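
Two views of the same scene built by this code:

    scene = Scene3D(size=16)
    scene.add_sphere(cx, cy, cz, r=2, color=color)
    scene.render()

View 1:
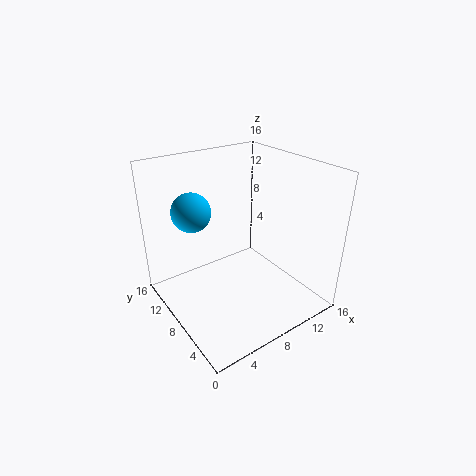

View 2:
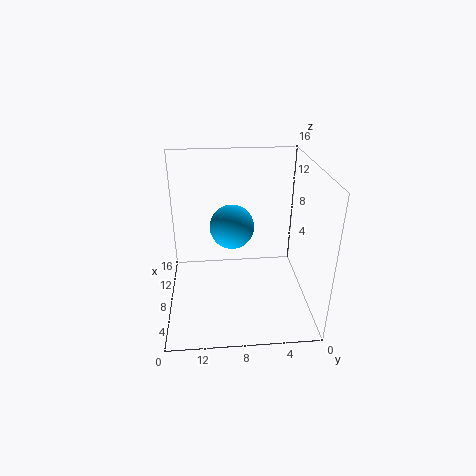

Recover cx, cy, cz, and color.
cx = 3; cy = 9; cz = 12; color = 'deepskyblue'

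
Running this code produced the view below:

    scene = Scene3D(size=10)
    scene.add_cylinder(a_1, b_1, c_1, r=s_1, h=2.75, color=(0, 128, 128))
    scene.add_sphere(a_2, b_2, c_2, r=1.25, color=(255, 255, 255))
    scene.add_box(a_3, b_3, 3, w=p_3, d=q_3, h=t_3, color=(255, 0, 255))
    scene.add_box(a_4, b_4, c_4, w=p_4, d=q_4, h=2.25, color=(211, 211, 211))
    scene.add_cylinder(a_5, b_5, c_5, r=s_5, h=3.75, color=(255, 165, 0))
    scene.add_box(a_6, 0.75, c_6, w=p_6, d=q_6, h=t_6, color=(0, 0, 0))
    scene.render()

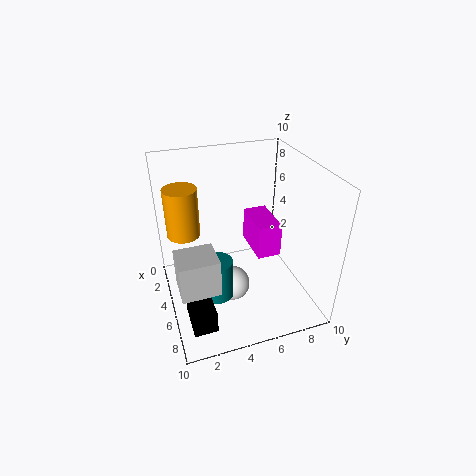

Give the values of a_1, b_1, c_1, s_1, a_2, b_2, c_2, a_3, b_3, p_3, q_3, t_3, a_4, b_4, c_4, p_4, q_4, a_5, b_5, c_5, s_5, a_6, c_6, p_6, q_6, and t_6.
a_1 = 6.75; b_1 = 3; c_1 = 2; s_1 = 1; a_2 = 5.25; b_2 = 4.5; c_2 = 1.25; a_3 = 2; b_3 = 6.5; p_3 = 3.25; q_3 = 1.75; t_3 = 2.5; a_4 = 7.5; b_4 = 0.25; c_4 = 4.5; p_4 = 2; q_4 = 2.25; a_5 = 1.75; b_5 = 1.75; c_5 = 4; s_5 = 1.25; a_6 = 6.75; c_6 = 1.25; p_6 = 2.5; q_6 = 1.5; t_6 = 1.5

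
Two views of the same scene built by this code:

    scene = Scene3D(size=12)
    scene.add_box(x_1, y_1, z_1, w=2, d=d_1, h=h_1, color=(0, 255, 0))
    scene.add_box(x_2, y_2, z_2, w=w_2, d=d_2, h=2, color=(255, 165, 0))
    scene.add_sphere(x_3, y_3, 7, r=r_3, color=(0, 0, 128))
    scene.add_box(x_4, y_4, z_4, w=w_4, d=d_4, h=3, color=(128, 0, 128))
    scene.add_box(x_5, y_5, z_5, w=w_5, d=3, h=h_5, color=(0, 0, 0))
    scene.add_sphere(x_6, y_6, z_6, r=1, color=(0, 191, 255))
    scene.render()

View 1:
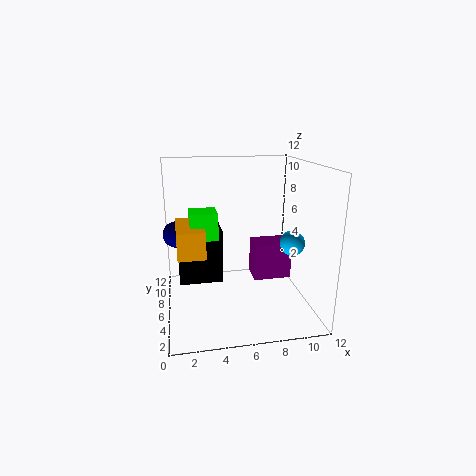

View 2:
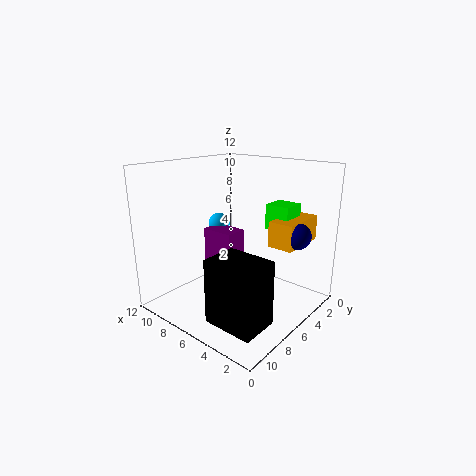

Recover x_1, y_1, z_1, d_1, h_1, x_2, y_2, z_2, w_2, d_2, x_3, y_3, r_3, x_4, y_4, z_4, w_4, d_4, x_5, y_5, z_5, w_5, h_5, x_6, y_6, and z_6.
x_1 = 2, y_1 = 3, z_1 = 7, d_1 = 2, h_1 = 2, x_2 = 1, y_2 = 2, z_2 = 6, w_2 = 2, d_2 = 4, x_3 = 1, y_3 = 5, r_3 = 1, x_4 = 7, y_4 = 4, z_4 = 3, w_4 = 3, d_4 = 2, x_5 = 1, y_5 = 8, z_5 = 1, w_5 = 4, h_5 = 5, x_6 = 10, y_6 = 4, z_6 = 6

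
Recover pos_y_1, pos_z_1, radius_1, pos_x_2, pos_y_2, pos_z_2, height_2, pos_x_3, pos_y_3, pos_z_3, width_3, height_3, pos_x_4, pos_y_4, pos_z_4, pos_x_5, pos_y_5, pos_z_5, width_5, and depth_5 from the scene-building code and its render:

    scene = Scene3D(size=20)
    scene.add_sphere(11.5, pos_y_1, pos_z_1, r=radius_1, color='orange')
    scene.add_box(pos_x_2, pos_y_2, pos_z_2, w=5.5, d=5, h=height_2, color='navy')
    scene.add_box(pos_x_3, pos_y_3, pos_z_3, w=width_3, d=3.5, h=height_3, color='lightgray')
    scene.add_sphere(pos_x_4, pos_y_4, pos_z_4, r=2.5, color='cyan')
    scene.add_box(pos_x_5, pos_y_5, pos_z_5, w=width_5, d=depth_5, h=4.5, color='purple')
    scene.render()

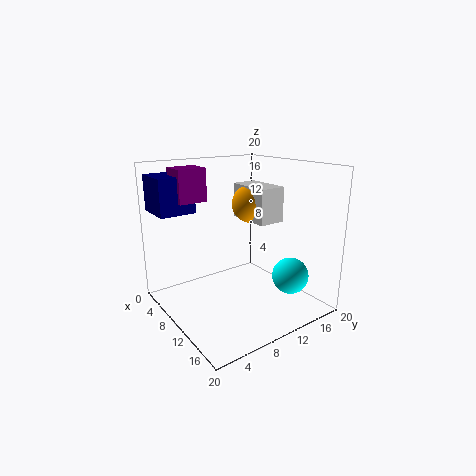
pos_y_1 = 11
pos_z_1 = 15
radius_1 = 2.5
pos_x_2 = 1
pos_y_2 = 0.5
pos_z_2 = 13.5
height_2 = 5
pos_x_3 = 9
pos_y_3 = 10
pos_z_3 = 13
width_3 = 6
height_3 = 4.5
pos_x_4 = 15.5
pos_y_4 = 15
pos_z_4 = 5
pos_x_5 = 3.5
pos_y_5 = 3
pos_z_5 = 15
width_5 = 3.5
depth_5 = 4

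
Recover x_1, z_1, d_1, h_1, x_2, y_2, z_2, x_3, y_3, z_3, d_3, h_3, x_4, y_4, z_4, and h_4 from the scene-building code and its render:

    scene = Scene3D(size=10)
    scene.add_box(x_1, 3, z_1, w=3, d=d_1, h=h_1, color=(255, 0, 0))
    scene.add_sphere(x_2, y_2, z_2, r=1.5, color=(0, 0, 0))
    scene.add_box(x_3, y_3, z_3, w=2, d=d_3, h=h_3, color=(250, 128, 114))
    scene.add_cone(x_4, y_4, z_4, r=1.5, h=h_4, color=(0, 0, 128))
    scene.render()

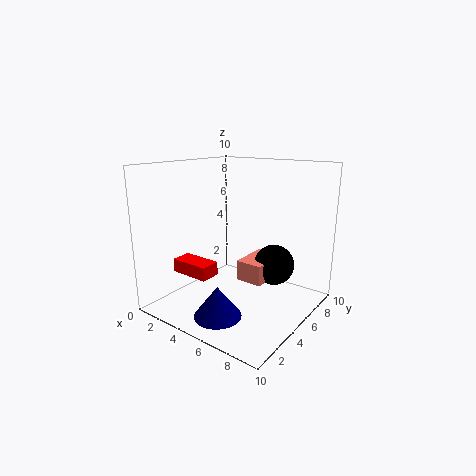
x_1 = 0.5, z_1 = 2, d_1 = 1.5, h_1 = 1, x_2 = 6.5, y_2 = 7.5, z_2 = 2.5, x_3 = 4.5, y_3 = 5.5, z_3 = 1.5, d_3 = 3, h_3 = 1.5, x_4 = 6, y_4 = 1.5, z_4 = 1, h_4 = 2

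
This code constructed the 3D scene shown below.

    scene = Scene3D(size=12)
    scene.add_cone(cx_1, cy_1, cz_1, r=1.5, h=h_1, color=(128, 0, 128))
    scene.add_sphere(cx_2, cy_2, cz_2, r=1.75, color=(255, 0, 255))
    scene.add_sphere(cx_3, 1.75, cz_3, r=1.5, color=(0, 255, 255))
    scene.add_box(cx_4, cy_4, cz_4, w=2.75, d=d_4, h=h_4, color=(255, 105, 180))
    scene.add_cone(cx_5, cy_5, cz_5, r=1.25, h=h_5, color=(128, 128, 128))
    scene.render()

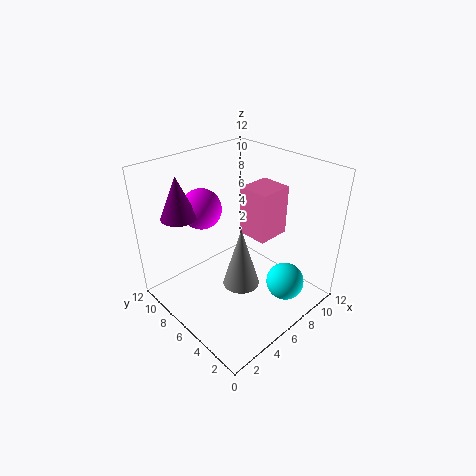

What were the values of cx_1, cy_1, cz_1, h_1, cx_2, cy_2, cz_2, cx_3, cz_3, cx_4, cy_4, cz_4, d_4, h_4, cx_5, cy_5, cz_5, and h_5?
cx_1 = 2.75
cy_1 = 9.5
cz_1 = 7.75
h_1 = 3.5
cx_2 = 5
cy_2 = 9.5
cz_2 = 7.75
cx_3 = 7.25
cz_3 = 3.25
cx_4 = 6.25
cy_4 = 3.5
cz_4 = 6.5
d_4 = 2.5
h_4 = 4
cx_5 = 2.75
cy_5 = 2.25
cz_5 = 5.5
h_5 = 4.25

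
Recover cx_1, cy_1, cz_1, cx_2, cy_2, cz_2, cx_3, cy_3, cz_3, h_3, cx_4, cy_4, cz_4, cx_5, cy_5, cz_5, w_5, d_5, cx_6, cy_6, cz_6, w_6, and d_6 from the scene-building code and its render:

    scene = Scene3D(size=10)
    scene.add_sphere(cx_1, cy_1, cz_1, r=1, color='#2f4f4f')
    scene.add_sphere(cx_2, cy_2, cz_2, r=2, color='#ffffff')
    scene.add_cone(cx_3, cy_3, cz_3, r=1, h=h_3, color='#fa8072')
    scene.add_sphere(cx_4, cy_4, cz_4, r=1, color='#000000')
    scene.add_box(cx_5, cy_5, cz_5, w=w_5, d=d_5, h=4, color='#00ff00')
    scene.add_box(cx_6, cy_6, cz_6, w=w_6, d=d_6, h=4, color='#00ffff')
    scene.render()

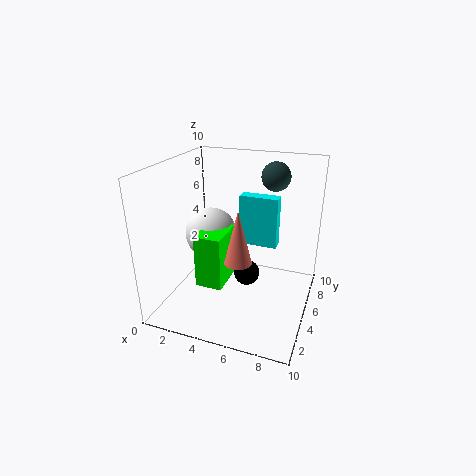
cx_1 = 7, cy_1 = 7, cz_1 = 9, cx_2 = 2, cy_2 = 7, cz_2 = 4, cx_3 = 5, cy_3 = 5, cz_3 = 3, h_3 = 4, cx_4 = 5, cy_4 = 7, cz_4 = 1, cx_5 = 2, cy_5 = 4, cz_5 = 1, w_5 = 2, d_5 = 3, cx_6 = 4, cy_6 = 8, cz_6 = 3, w_6 = 3, d_6 = 1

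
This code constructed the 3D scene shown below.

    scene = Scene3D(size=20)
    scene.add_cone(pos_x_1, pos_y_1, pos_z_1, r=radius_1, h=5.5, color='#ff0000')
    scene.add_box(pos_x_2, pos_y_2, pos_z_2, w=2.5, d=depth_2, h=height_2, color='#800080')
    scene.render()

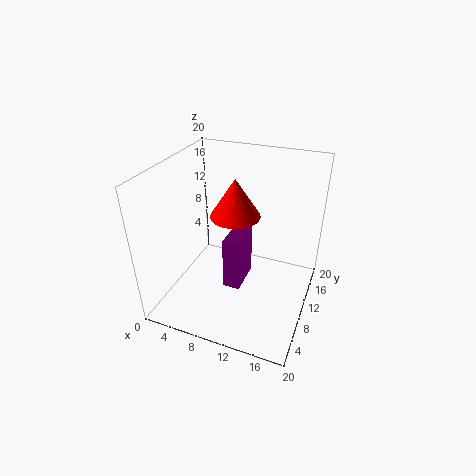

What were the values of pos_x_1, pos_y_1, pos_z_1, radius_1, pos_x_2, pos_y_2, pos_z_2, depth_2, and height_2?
pos_x_1 = 9; pos_y_1 = 11.5; pos_z_1 = 12.5; radius_1 = 3.5; pos_x_2 = 8; pos_y_2 = 9; pos_z_2 = 1.5; depth_2 = 5.5; height_2 = 8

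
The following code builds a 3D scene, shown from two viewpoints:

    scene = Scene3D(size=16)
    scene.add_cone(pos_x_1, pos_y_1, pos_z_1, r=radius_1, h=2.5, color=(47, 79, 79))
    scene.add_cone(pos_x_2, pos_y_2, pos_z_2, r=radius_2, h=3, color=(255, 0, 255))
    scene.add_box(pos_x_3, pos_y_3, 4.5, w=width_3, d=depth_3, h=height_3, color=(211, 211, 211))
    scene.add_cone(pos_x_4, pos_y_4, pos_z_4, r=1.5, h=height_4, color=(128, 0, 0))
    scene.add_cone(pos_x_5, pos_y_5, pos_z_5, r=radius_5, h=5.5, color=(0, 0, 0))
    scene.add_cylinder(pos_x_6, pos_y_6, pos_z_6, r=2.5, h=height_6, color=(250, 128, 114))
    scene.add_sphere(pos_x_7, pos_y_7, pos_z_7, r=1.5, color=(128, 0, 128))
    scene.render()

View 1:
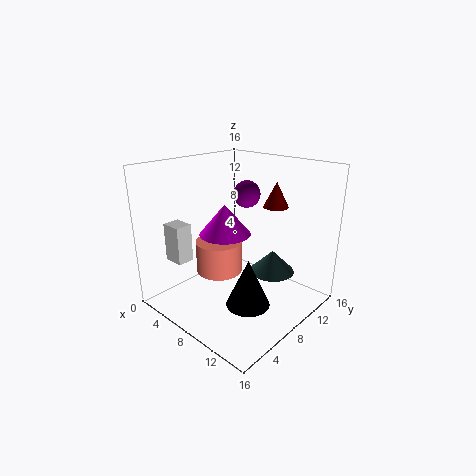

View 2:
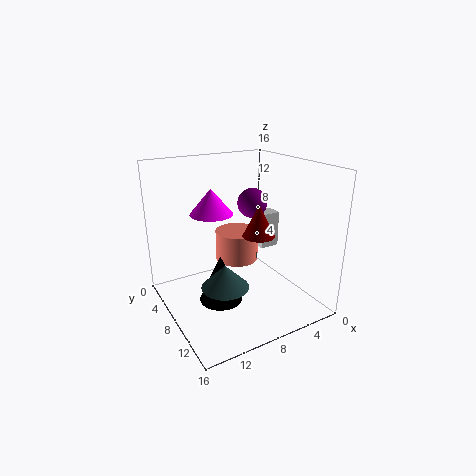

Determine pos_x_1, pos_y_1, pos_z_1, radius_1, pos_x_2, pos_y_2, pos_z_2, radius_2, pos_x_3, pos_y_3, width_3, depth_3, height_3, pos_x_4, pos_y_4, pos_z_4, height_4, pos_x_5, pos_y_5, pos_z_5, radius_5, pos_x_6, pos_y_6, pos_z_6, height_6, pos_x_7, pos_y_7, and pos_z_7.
pos_x_1 = 11
pos_y_1 = 10.5
pos_z_1 = 4
radius_1 = 2.5
pos_x_2 = 9.5
pos_y_2 = 4.5
pos_z_2 = 10
radius_2 = 2.5
pos_x_3 = 0.5
pos_y_3 = 3.5
width_3 = 2.5
depth_3 = 2
height_3 = 4.5
pos_x_4 = 9
pos_y_4 = 13.5
pos_z_4 = 10.5
height_4 = 3
pos_x_5 = 10
pos_y_5 = 7.5
pos_z_5 = 0.5
radius_5 = 2.5
pos_x_6 = 7
pos_y_6 = 6
pos_z_6 = 4.5
height_6 = 3.5
pos_x_7 = 7.5
pos_y_7 = 10
pos_z_7 = 12.5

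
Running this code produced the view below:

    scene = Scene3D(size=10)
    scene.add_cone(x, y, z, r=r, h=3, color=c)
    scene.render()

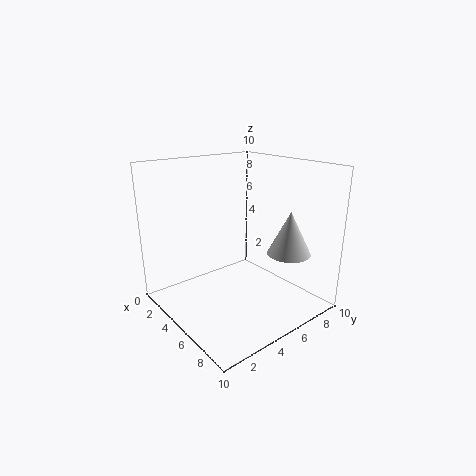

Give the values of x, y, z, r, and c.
x = 7.5, y = 7.5, z = 4, r = 1.5, c = 'lightgray'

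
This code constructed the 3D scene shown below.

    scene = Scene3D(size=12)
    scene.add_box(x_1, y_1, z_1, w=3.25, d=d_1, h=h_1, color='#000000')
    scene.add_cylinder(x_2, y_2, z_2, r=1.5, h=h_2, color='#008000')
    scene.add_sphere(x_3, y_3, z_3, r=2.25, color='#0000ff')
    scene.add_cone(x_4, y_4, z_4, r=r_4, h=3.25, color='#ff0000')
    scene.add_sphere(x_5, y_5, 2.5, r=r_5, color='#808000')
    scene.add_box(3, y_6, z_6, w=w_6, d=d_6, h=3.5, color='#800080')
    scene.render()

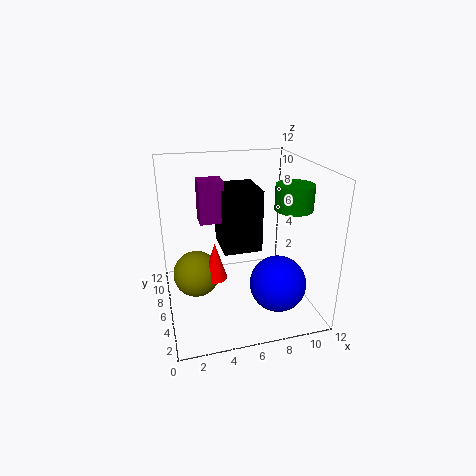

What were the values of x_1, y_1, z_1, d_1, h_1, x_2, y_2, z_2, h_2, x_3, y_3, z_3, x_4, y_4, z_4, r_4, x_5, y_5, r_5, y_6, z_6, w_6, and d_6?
x_1 = 4.75
y_1 = 5.5
z_1 = 4.75
d_1 = 3.75
h_1 = 5.25
x_2 = 10
y_2 = 4.25
z_2 = 8.75
h_2 = 2
x_3 = 8.5
y_3 = 3
z_3 = 3
x_4 = 4
y_4 = 6
z_4 = 2.5
r_4 = 1
x_5 = 2.5
y_5 = 7
r_5 = 2
y_6 = 6.5
z_6 = 7.25
w_6 = 2
d_6 = 1.75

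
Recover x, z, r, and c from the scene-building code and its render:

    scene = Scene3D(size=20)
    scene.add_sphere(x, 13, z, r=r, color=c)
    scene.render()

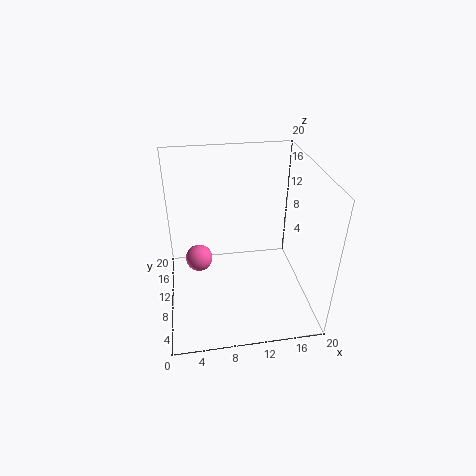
x = 4.5, z = 5, r = 2, c = 'hotpink'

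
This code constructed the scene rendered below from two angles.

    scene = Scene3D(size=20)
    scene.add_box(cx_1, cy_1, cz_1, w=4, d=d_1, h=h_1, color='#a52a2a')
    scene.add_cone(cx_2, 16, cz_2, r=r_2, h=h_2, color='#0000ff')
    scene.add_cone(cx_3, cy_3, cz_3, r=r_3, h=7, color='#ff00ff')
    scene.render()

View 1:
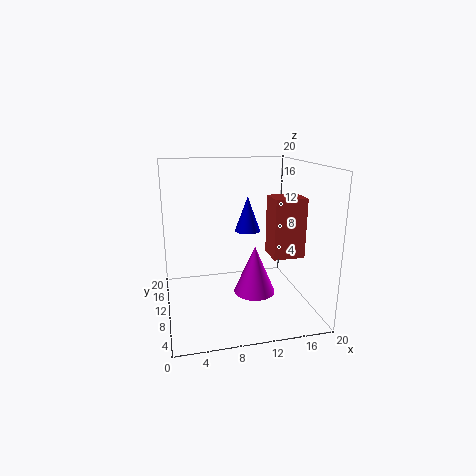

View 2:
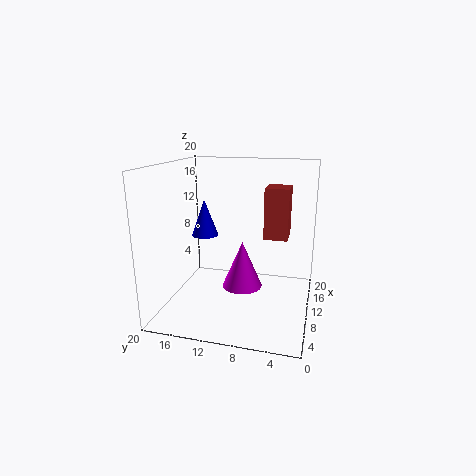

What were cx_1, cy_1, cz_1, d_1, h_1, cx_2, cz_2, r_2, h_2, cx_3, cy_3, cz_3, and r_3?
cx_1 = 13
cy_1 = 3.5
cz_1 = 9
d_1 = 3.5
h_1 = 7.5
cx_2 = 13
cz_2 = 9
r_2 = 2
h_2 = 5.5
cx_3 = 12.5
cy_3 = 10
cz_3 = 1.5
r_3 = 3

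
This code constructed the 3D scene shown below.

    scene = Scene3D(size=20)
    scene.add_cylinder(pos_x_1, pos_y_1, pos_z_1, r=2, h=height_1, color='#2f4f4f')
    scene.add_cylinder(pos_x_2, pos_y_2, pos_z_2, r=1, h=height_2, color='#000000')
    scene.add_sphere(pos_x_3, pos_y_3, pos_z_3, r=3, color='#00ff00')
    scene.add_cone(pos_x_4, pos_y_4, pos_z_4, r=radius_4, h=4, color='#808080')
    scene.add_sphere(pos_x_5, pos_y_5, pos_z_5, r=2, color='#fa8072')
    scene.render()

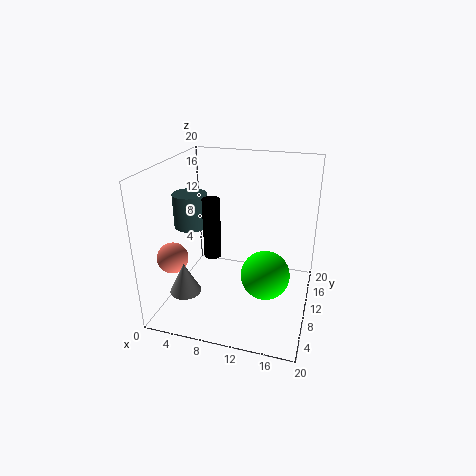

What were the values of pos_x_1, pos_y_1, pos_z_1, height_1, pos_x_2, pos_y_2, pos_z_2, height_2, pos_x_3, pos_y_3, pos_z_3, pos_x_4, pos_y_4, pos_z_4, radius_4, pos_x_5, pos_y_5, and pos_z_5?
pos_x_1 = 6
pos_y_1 = 4
pos_z_1 = 14
height_1 = 4
pos_x_2 = 9
pos_y_2 = 3
pos_z_2 = 11
height_2 = 7
pos_x_3 = 15
pos_y_3 = 5
pos_z_3 = 8
pos_x_4 = 5
pos_y_4 = 3
pos_z_4 = 5
radius_4 = 2
pos_x_5 = 3
pos_y_5 = 4
pos_z_5 = 9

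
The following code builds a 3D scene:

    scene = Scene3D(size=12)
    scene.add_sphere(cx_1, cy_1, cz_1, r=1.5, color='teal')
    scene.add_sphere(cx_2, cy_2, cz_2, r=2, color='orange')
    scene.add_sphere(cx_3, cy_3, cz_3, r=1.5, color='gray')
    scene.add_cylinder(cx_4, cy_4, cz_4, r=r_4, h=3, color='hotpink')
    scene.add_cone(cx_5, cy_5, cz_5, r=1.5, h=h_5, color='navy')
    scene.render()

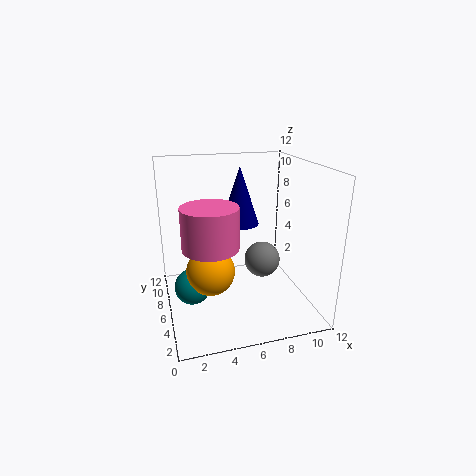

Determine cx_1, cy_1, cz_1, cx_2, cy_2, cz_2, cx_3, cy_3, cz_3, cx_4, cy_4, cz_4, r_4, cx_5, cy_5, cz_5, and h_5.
cx_1 = 2; cy_1 = 6; cz_1 = 2; cx_2 = 3.5; cy_2 = 5.5; cz_2 = 3.5; cx_3 = 8; cy_3 = 5.5; cz_3 = 4; cx_4 = 3; cy_4 = 2.5; cz_4 = 7; r_4 = 2; cx_5 = 6; cy_5 = 5.5; cz_5 = 7.5; h_5 = 4.5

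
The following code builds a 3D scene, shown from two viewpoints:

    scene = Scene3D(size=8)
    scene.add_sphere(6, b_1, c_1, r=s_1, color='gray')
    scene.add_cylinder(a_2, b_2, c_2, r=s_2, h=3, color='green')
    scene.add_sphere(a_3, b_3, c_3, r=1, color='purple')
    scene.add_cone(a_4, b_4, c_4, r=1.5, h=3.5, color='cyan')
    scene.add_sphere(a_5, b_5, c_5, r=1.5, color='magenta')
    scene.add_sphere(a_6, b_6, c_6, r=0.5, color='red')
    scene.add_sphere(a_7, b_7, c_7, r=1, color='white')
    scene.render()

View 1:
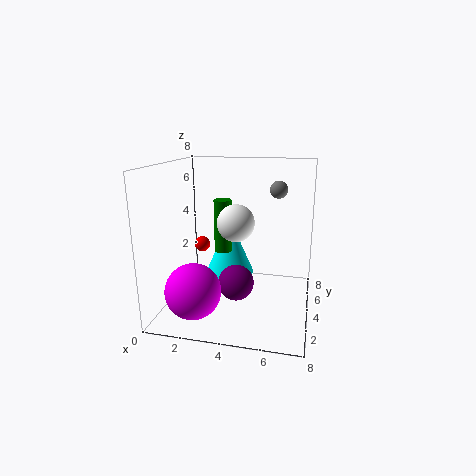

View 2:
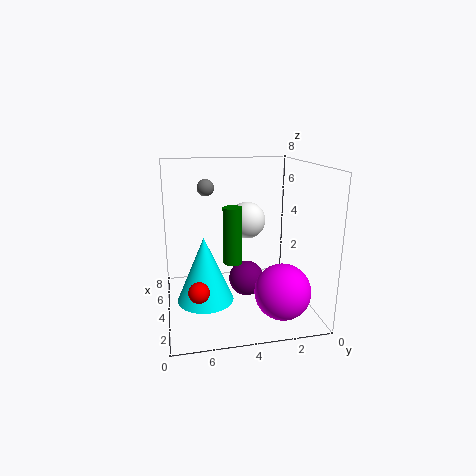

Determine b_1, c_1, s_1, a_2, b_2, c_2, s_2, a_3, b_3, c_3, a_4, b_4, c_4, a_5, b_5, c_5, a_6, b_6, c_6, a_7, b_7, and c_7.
b_1 = 5.5
c_1 = 6.5
s_1 = 0.5
a_2 = 3
b_2 = 4.5
c_2 = 3
s_2 = 0.5
a_3 = 4
b_3 = 3.5
c_3 = 1.5
a_4 = 3
b_4 = 6
c_4 = 1
a_5 = 2
b_5 = 2
c_5 = 1.5
a_6 = 1
b_6 = 6.5
c_6 = 2.5
a_7 = 4
b_7 = 3.5
c_7 = 5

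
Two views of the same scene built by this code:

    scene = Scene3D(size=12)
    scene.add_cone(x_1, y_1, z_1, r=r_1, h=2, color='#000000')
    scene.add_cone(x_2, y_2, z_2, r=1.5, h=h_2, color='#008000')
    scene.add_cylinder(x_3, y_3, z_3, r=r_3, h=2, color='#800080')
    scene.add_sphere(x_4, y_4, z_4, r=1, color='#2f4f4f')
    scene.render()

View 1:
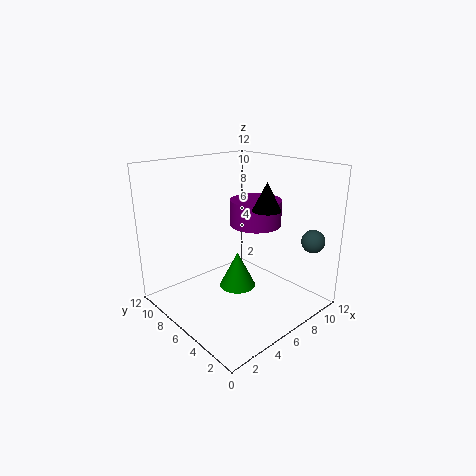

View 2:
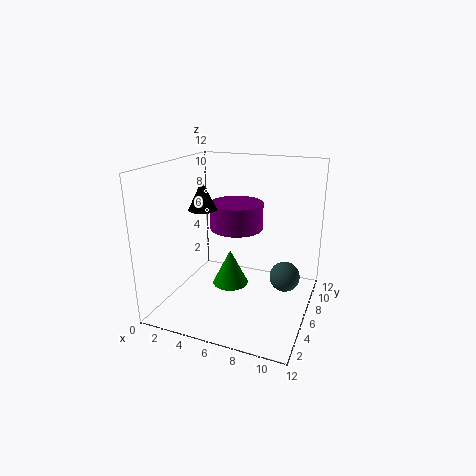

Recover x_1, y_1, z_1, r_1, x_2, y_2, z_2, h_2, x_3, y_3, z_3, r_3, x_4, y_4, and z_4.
x_1 = 5
y_1 = 2
z_1 = 9.5
r_1 = 1
x_2 = 5.5
y_2 = 5.5
z_2 = 2
h_2 = 3
x_3 = 6.5
y_3 = 4.5
z_3 = 7.5
r_3 = 2
x_4 = 11
y_4 = 2
z_4 = 5.5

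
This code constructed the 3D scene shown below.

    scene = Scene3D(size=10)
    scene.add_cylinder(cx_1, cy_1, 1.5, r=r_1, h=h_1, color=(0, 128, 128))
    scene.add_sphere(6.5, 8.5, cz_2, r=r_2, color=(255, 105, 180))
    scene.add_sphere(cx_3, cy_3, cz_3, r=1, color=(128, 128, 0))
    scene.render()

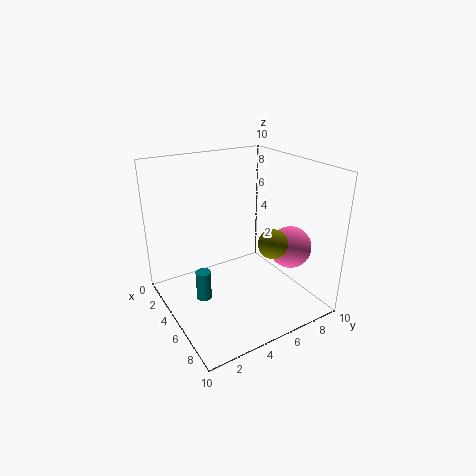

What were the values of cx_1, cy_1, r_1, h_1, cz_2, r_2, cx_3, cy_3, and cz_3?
cx_1 = 5.5
cy_1 = 2
r_1 = 0.5
h_1 = 2
cz_2 = 4
r_2 = 1.5
cx_3 = 7
cy_3 = 6.5
cz_3 = 5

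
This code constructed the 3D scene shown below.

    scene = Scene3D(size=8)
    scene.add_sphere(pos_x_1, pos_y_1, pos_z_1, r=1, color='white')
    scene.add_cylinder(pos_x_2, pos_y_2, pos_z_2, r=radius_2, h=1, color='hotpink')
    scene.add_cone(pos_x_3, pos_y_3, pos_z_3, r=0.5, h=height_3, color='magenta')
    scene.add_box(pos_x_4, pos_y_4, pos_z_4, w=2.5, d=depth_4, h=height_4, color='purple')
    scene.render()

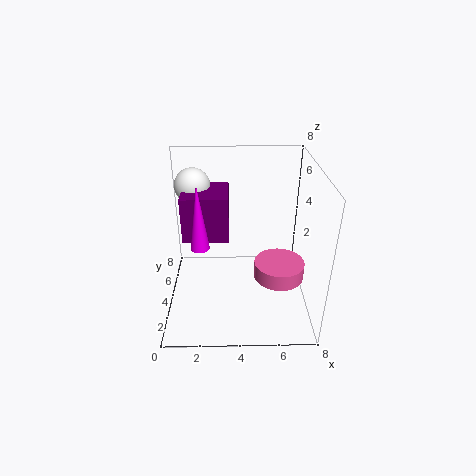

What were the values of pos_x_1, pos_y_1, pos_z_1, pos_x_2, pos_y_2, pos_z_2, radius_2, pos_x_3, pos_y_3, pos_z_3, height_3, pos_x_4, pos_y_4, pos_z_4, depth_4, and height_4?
pos_x_1 = 1.5; pos_y_1 = 5.5; pos_z_1 = 6.5; pos_x_2 = 6.5; pos_y_2 = 4.5; pos_z_2 = 1; radius_2 = 1.5; pos_x_3 = 2; pos_y_3 = 3; pos_z_3 = 4; height_3 = 3.5; pos_x_4 = 1; pos_y_4 = 3.5; pos_z_4 = 4; depth_4 = 2.5; height_4 = 2.5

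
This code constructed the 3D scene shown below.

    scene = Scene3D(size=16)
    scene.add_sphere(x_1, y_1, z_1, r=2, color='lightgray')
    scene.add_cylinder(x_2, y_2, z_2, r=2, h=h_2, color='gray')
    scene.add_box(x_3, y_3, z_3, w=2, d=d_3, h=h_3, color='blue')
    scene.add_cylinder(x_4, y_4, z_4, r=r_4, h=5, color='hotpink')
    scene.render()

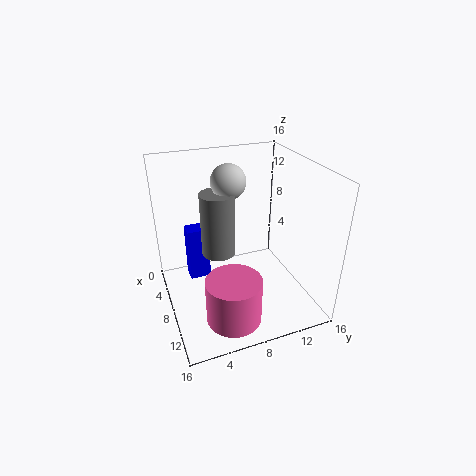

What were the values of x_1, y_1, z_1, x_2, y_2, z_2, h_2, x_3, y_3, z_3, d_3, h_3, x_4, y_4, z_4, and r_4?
x_1 = 5
y_1 = 8
z_1 = 13.5
x_2 = 5.5
y_2 = 6.5
z_2 = 5
h_2 = 7.5
x_3 = 3
y_3 = 3
z_3 = 1.5
d_3 = 2.5
h_3 = 6.5
x_4 = 12
y_4 = 6
z_4 = 0.5
r_4 = 3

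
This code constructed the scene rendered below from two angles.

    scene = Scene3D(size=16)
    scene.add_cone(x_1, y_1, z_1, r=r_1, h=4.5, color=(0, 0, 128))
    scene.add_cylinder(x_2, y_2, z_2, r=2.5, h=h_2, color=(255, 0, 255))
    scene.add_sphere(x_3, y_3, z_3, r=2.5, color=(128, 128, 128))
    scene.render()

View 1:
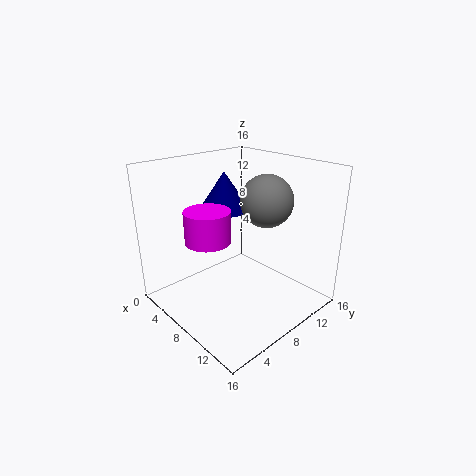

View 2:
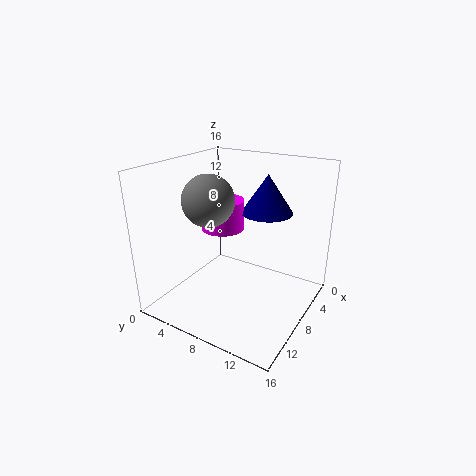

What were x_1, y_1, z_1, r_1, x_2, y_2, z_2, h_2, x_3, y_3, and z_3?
x_1 = 4
y_1 = 9.5
z_1 = 10
r_1 = 3
x_2 = 6.5
y_2 = 5
z_2 = 8
h_2 = 3.5
x_3 = 12.5
y_3 = 7.5
z_3 = 13.5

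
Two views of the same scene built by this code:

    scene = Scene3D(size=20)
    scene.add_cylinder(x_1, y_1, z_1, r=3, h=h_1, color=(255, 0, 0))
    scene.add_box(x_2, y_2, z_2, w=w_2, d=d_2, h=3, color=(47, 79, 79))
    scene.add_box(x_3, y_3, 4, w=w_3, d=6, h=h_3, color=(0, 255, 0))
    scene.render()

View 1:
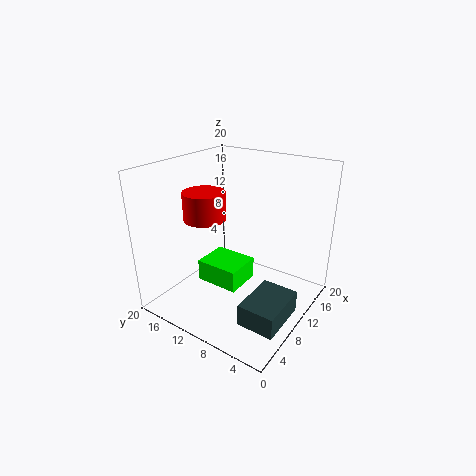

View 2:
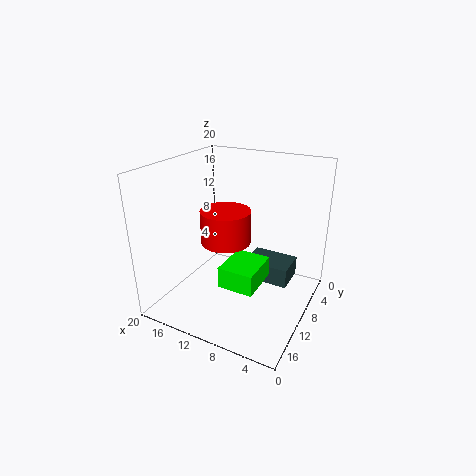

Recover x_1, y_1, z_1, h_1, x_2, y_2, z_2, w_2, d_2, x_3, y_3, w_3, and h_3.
x_1 = 9
y_1 = 15
z_1 = 12
h_1 = 4
x_2 = 4
y_2 = 1
z_2 = 1
w_2 = 7
d_2 = 5
x_3 = 6
y_3 = 8
w_3 = 5
h_3 = 3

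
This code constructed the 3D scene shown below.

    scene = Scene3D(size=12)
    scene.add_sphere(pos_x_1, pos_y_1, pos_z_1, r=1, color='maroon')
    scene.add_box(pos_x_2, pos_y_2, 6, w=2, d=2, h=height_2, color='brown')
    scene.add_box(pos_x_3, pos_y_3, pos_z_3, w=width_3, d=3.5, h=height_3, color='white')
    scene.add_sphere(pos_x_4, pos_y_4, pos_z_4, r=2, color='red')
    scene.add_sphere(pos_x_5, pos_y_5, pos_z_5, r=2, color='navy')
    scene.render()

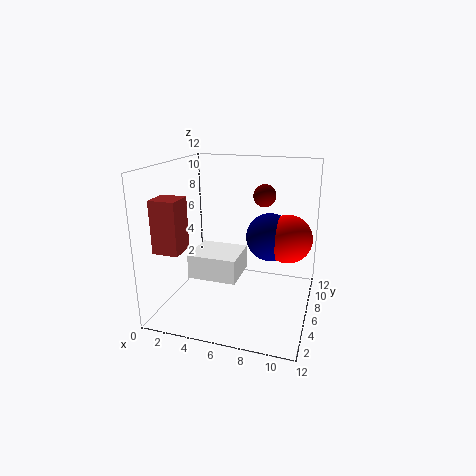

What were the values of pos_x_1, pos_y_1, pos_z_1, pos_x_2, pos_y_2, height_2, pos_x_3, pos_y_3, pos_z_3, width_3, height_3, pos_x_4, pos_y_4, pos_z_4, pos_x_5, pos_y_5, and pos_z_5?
pos_x_1 = 7.5
pos_y_1 = 9
pos_z_1 = 9
pos_x_2 = 1
pos_y_2 = 1
height_2 = 4
pos_x_3 = 2.5
pos_y_3 = 3.5
pos_z_3 = 3
width_3 = 4
height_3 = 2
pos_x_4 = 10
pos_y_4 = 7
pos_z_4 = 6
pos_x_5 = 8.5
pos_y_5 = 7
pos_z_5 = 6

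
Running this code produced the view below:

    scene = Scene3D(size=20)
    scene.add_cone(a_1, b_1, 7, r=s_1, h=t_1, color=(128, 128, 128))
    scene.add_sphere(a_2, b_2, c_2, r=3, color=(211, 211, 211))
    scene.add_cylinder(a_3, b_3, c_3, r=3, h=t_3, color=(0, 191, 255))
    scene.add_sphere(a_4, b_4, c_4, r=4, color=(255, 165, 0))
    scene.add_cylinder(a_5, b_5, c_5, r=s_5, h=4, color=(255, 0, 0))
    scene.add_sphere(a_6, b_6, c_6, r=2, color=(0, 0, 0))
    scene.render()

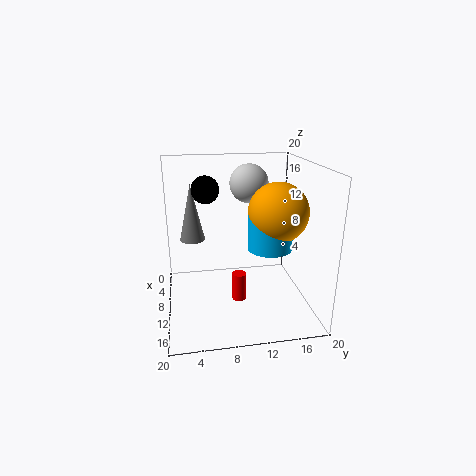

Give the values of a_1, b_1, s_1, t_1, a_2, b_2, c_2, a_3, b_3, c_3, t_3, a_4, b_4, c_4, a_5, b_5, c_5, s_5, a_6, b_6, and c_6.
a_1 = 2
b_1 = 4
s_1 = 2
t_1 = 9
a_2 = 3
b_2 = 13
c_2 = 16
a_3 = 12
b_3 = 14
c_3 = 9
t_3 = 5
a_4 = 12
b_4 = 15
c_4 = 14
a_5 = 11
b_5 = 10
c_5 = 1
s_5 = 1
a_6 = 6
b_6 = 6
c_6 = 16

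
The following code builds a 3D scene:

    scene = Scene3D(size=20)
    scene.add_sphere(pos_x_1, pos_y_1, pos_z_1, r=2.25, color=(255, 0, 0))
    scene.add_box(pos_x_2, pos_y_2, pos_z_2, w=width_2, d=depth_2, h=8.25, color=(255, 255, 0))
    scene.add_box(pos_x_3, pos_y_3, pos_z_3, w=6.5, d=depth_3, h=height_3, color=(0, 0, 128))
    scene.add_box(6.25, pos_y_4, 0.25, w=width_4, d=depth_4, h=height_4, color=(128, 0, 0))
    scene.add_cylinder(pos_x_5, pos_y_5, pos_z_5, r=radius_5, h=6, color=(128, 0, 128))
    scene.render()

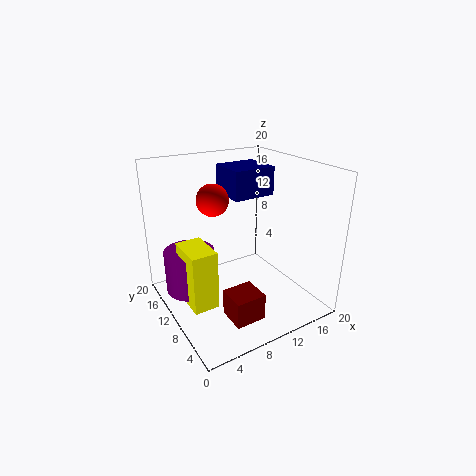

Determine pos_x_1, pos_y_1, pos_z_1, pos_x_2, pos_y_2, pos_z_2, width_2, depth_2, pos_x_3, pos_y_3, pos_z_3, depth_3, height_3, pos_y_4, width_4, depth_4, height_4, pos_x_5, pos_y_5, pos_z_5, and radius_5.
pos_x_1 = 7.75, pos_y_1 = 13, pos_z_1 = 15, pos_x_2 = 2, pos_y_2 = 7.5, pos_z_2 = 1.75, width_2 = 3.5, depth_2 = 5.5, pos_x_3 = 11.25, pos_y_3 = 12.5, pos_z_3 = 14.25, depth_3 = 6, height_3 = 4.25, pos_y_4 = 3.75, width_4 = 4.25, depth_4 = 4, height_4 = 3.75, pos_x_5 = 3.75, pos_y_5 = 12.75, pos_z_5 = 2.5, radius_5 = 3.5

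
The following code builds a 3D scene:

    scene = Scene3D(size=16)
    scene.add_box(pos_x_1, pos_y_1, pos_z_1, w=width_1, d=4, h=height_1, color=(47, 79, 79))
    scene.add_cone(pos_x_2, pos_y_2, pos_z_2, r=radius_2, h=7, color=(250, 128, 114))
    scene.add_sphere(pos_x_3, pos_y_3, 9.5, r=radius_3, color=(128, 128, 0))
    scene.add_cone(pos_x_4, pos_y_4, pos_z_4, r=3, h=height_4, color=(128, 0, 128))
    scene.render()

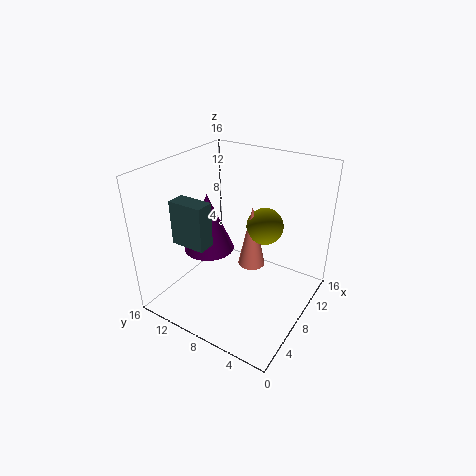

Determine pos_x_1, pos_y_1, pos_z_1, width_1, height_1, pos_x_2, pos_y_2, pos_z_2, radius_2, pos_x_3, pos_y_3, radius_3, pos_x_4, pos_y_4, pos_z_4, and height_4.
pos_x_1 = 4, pos_y_1 = 10, pos_z_1 = 7.5, width_1 = 2, height_1 = 5, pos_x_2 = 8.5, pos_y_2 = 6.5, pos_z_2 = 5, radius_2 = 1.5, pos_x_3 = 9.5, pos_y_3 = 5.5, radius_3 = 2, pos_x_4 = 8.5, pos_y_4 = 12.5, pos_z_4 = 5, height_4 = 7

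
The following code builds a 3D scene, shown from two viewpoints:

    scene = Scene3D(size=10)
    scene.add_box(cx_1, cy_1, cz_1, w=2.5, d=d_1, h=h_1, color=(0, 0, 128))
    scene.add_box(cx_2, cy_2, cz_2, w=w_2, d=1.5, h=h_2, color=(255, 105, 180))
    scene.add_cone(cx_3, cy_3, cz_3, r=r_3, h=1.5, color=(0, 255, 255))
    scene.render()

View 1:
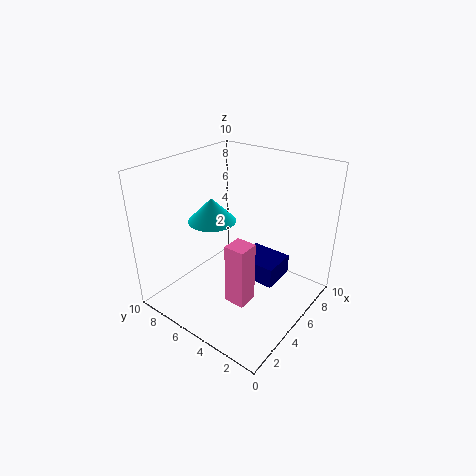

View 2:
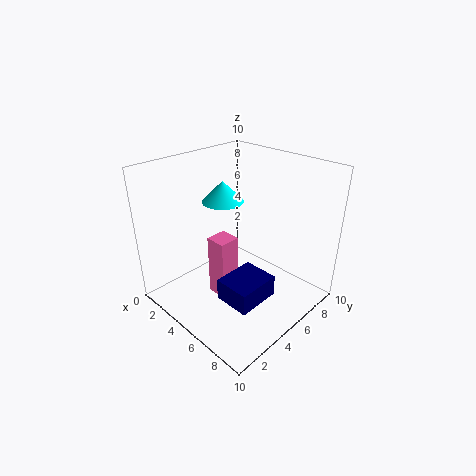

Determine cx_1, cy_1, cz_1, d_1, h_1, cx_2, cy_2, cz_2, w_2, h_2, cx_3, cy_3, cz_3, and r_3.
cx_1 = 5.5; cy_1 = 2.5; cz_1 = 1.5; d_1 = 3; h_1 = 1.5; cx_2 = 3.5; cy_2 = 3.5; cz_2 = 0.5; w_2 = 1.5; h_2 = 4.5; cx_3 = 3; cy_3 = 5.5; cz_3 = 7; r_3 = 1.5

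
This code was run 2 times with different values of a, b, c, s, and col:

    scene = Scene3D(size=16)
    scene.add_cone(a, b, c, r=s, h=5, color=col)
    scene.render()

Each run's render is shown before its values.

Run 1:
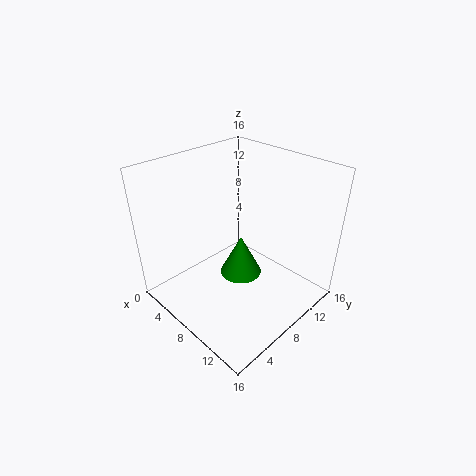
a = 7, b = 9.5, c = 2, s = 2.5, col = 'green'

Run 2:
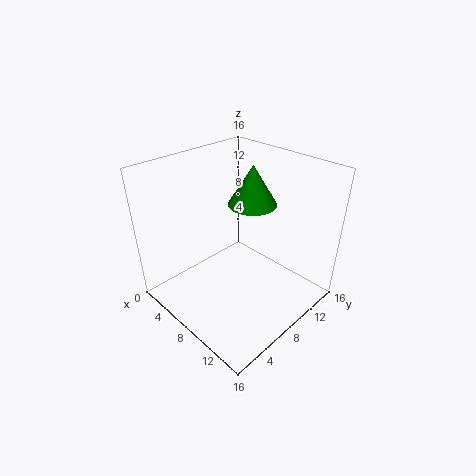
a = 5.5, b = 13, c = 9.5, s = 3, col = 'green'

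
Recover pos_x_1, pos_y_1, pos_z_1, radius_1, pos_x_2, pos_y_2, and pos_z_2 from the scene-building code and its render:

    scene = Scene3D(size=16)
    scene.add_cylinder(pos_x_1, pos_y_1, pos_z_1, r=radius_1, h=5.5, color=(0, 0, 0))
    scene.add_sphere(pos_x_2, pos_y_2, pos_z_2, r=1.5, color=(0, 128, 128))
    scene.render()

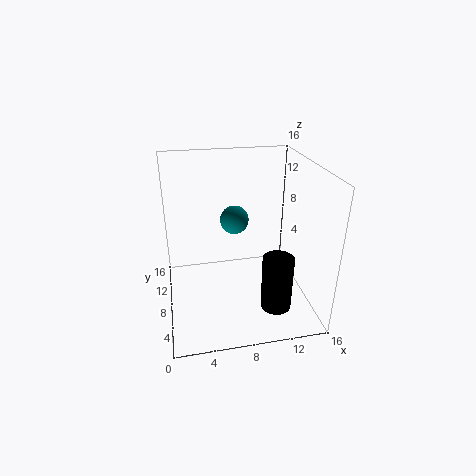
pos_x_1 = 10.5, pos_y_1 = 1.5, pos_z_1 = 3.5, radius_1 = 1.5, pos_x_2 = 7.5, pos_y_2 = 7.5, pos_z_2 = 10.5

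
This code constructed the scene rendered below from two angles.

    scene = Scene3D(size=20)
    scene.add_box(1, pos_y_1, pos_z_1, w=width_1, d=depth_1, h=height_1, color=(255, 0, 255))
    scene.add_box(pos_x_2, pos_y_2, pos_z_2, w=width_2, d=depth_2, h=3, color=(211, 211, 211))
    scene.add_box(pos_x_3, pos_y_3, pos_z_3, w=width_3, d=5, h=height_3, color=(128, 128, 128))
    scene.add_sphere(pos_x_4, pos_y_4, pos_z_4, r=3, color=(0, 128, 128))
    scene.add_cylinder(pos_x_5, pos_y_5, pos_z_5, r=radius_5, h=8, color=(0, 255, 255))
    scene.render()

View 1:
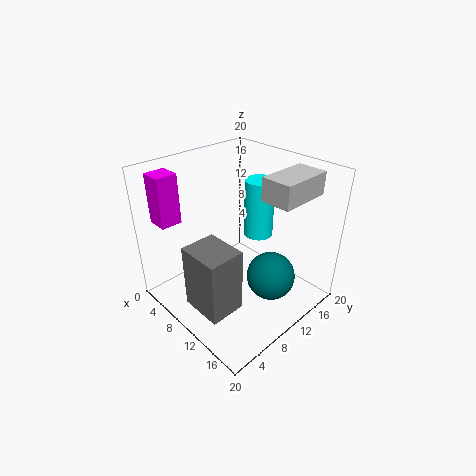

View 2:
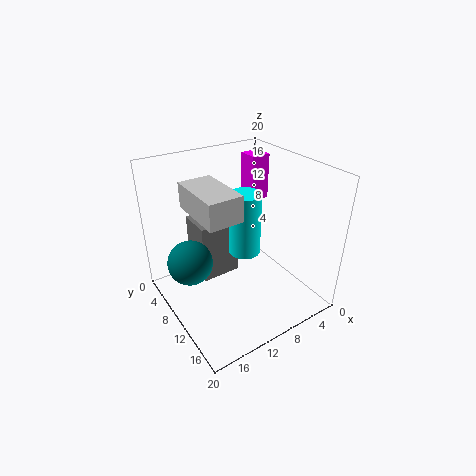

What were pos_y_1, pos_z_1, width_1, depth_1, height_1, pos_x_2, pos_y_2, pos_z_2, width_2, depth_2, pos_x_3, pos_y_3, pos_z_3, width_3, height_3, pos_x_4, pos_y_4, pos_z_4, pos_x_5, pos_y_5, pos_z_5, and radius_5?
pos_y_1 = 2
pos_z_1 = 12
width_1 = 3
depth_1 = 3
height_1 = 7
pos_x_2 = 14
pos_y_2 = 10
pos_z_2 = 17
width_2 = 4
depth_2 = 7
pos_x_3 = 8
pos_y_3 = 2
pos_z_3 = 2
width_3 = 6
height_3 = 9
pos_x_4 = 17
pos_y_4 = 9
pos_z_4 = 8
pos_x_5 = 11
pos_y_5 = 13
pos_z_5 = 10
radius_5 = 2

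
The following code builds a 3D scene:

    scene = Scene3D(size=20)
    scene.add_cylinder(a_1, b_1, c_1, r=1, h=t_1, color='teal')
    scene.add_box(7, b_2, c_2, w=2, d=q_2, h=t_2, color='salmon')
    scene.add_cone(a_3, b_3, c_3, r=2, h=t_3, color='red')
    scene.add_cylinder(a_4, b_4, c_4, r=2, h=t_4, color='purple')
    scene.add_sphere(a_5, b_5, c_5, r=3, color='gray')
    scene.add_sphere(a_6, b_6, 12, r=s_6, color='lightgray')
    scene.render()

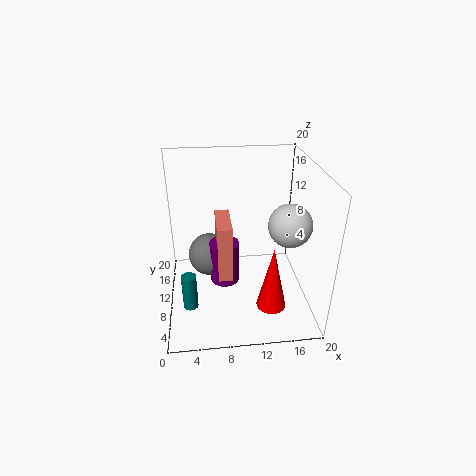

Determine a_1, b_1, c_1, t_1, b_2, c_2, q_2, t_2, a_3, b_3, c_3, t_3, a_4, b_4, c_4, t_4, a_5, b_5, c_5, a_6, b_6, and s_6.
a_1 = 3; b_1 = 6; c_1 = 2; t_1 = 5; b_2 = 7; c_2 = 5; q_2 = 6; t_2 = 8; a_3 = 14; b_3 = 5; c_3 = 2; t_3 = 9; a_4 = 8; b_4 = 9; c_4 = 4; t_4 = 6; a_5 = 6; b_5 = 11; c_5 = 7; a_6 = 17; b_6 = 9; s_6 = 3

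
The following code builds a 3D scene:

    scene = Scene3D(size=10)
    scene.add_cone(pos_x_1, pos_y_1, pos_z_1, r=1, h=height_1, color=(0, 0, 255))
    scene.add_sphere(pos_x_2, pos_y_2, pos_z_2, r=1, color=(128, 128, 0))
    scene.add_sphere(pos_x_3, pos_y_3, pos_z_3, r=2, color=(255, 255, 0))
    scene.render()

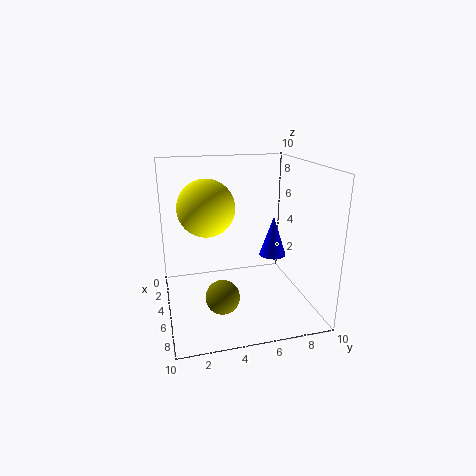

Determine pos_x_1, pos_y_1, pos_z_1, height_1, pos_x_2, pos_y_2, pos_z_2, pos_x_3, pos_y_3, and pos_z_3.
pos_x_1 = 4, pos_y_1 = 8, pos_z_1 = 3, height_1 = 3, pos_x_2 = 9, pos_y_2 = 3, pos_z_2 = 3, pos_x_3 = 4, pos_y_3 = 3, pos_z_3 = 7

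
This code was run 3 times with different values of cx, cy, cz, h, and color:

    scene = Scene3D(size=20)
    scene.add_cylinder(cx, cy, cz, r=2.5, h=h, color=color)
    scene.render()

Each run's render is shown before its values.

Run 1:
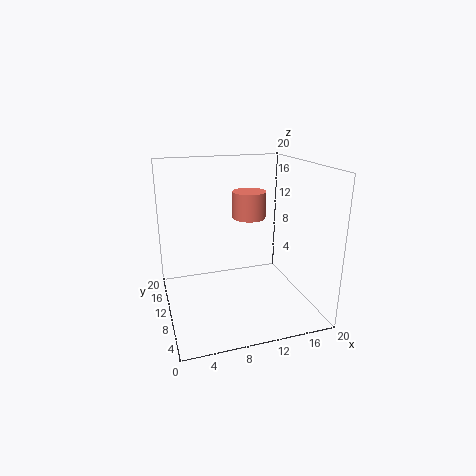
cx = 13; cy = 14; cz = 11.5; h = 4; color = 'salmon'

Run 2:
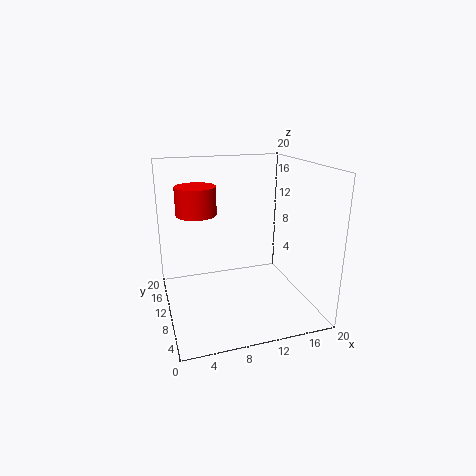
cx = 4; cy = 8; cz = 14.5; h = 3.5; color = 'red'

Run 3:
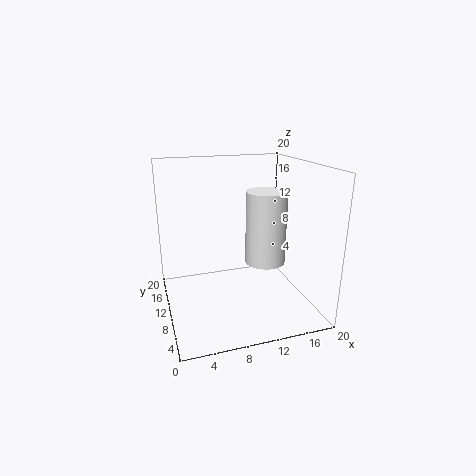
cx = 12; cy = 5; cz = 8.5; h = 9; color = 'white'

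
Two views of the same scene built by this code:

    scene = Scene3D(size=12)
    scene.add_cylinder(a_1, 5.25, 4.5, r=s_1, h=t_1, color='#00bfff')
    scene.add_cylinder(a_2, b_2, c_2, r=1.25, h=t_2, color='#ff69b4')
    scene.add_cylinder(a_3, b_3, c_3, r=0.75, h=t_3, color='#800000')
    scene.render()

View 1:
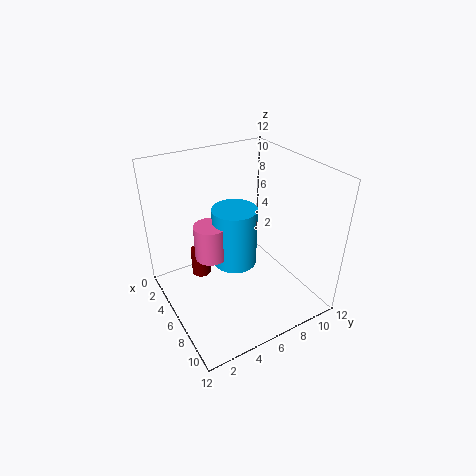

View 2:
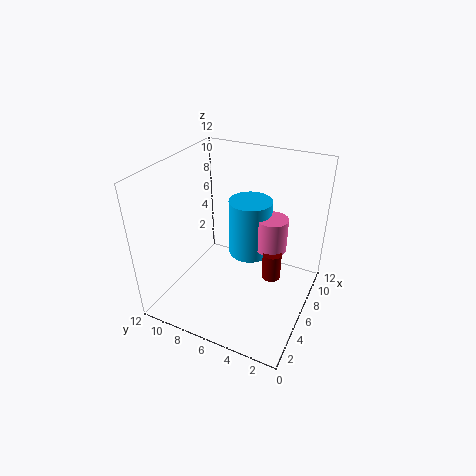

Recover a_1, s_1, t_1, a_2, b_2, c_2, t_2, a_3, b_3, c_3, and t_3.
a_1 = 6.75
s_1 = 1.75
t_1 = 4.75
a_2 = 6.5
b_2 = 3.25
c_2 = 5.5
t_2 = 2.75
a_3 = 5.5
b_3 = 2.75
c_3 = 3.5
t_3 = 2.25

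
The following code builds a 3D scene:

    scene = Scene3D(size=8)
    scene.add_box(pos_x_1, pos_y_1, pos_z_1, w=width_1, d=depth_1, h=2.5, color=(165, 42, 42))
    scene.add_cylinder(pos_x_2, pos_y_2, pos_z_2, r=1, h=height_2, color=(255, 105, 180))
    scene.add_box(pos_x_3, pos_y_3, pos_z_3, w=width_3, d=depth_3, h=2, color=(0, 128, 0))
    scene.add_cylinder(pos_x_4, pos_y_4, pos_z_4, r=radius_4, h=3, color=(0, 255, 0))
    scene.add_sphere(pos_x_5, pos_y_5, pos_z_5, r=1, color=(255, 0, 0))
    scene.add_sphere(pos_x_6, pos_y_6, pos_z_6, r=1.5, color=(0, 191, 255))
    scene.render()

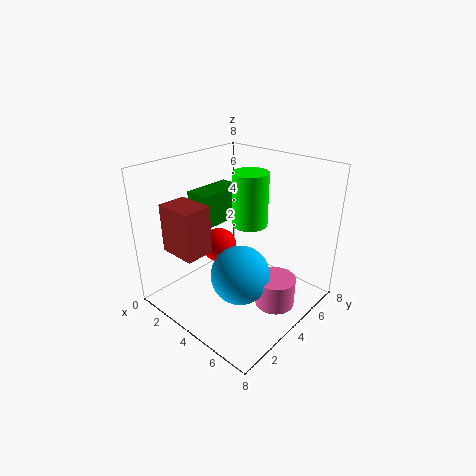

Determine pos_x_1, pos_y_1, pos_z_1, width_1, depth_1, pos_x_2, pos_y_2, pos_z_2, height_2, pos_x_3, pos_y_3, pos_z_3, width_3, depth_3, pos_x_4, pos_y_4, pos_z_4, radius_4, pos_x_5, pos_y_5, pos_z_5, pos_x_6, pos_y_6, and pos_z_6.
pos_x_1 = 2
pos_y_1 = 0.5
pos_z_1 = 4
width_1 = 2
depth_1 = 1.5
pos_x_2 = 7
pos_y_2 = 3.5
pos_z_2 = 1.5
height_2 = 1.5
pos_x_3 = 0.5
pos_y_3 = 3.5
pos_z_3 = 4
width_3 = 1.5
depth_3 = 3
pos_x_4 = 4
pos_y_4 = 5
pos_z_4 = 4.5
radius_4 = 1
pos_x_5 = 2.5
pos_y_5 = 4
pos_z_5 = 3
pos_x_6 = 5.5
pos_y_6 = 2.5
pos_z_6 = 3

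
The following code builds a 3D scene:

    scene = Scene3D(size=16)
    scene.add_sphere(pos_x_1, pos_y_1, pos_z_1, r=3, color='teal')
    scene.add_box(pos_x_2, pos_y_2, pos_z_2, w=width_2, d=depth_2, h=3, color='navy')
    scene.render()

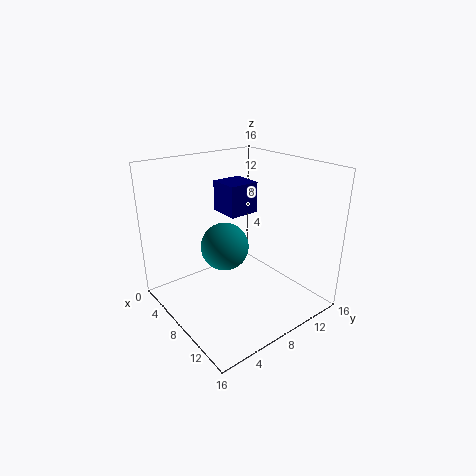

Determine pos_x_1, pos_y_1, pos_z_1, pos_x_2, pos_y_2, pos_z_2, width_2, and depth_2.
pos_x_1 = 4, pos_y_1 = 9, pos_z_1 = 5, pos_x_2 = 8, pos_y_2 = 5, pos_z_2 = 12, width_2 = 3, depth_2 = 3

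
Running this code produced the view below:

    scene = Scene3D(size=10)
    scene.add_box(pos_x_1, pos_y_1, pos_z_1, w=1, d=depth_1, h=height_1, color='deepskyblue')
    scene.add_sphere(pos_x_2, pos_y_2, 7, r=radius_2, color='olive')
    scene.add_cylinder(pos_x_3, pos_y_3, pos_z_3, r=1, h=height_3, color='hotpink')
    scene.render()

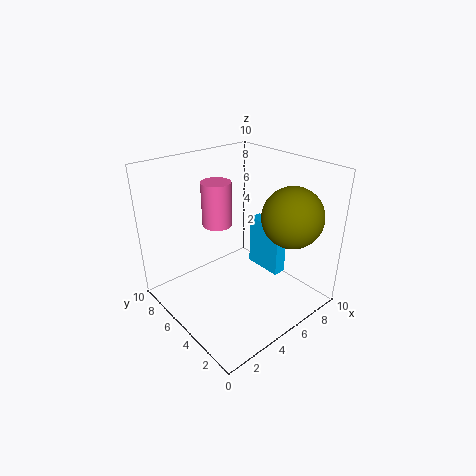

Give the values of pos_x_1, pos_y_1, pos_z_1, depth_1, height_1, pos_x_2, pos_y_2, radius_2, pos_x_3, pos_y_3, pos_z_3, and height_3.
pos_x_1 = 8; pos_y_1 = 4; pos_z_1 = 1; depth_1 = 3; height_1 = 4; pos_x_2 = 7; pos_y_2 = 2; radius_2 = 2; pos_x_3 = 4; pos_y_3 = 6; pos_z_3 = 6; height_3 = 3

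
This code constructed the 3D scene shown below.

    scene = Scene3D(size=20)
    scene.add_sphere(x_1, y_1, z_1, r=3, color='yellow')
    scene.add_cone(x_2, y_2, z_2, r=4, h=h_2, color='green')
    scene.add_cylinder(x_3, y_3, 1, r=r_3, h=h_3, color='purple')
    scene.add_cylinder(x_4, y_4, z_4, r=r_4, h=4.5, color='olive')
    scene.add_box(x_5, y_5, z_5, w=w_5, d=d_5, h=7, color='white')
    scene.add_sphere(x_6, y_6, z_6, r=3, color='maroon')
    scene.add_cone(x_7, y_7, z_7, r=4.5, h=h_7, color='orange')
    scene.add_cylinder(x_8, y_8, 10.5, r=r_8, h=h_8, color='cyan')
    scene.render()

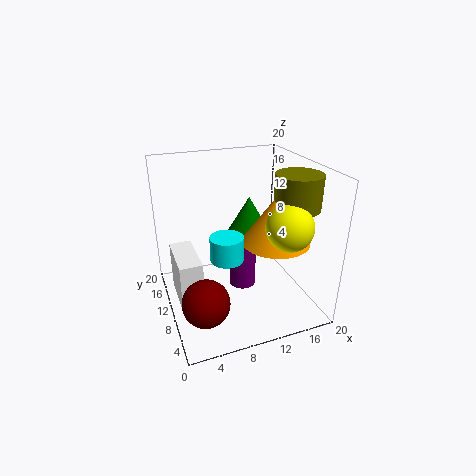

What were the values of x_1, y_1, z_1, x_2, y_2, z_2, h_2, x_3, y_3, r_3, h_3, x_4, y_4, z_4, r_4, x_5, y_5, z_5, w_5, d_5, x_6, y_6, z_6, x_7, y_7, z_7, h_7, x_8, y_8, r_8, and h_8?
x_1 = 14.5, y_1 = 4, z_1 = 13.5, x_2 = 13.5, y_2 = 14.5, z_2 = 7, h_2 = 7, x_3 = 11.5, y_3 = 12, r_3 = 2, h_3 = 7.5, x_4 = 16.5, y_4 = 6, z_4 = 15, r_4 = 3, x_5 = 1, y_5 = 6.5, z_5 = 2, w_5 = 3, d_5 = 7, x_6 = 3.5, y_6 = 4, z_6 = 5, x_7 = 14, y_7 = 6.5, z_7 = 10.5, h_7 = 6.5, x_8 = 6.5, y_8 = 4.5, r_8 = 2, h_8 = 3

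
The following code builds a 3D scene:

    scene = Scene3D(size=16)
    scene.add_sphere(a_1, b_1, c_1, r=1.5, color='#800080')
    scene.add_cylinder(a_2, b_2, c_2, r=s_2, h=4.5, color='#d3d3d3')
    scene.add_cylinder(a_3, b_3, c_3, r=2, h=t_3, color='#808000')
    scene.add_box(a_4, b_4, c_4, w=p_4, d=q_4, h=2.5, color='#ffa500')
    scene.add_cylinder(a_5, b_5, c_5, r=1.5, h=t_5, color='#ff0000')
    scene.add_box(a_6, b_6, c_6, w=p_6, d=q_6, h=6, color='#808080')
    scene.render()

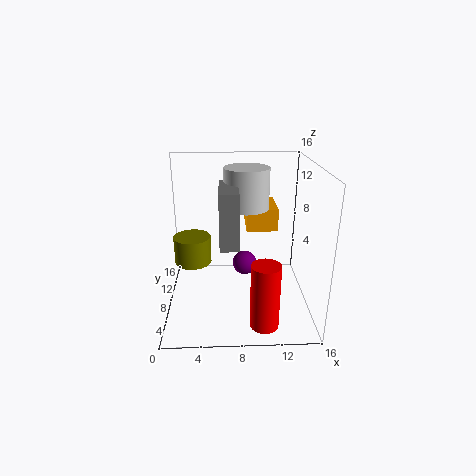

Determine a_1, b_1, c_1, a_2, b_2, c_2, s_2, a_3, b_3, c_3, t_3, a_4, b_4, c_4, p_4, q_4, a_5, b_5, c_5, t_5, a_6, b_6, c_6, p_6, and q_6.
a_1 = 9
b_1 = 11.5
c_1 = 3
a_2 = 9
b_2 = 9.5
c_2 = 11
s_2 = 2.5
a_3 = 3
b_3 = 7.5
c_3 = 5.5
t_3 = 3
a_4 = 9
b_4 = 8.5
c_4 = 8.5
p_4 = 3.5
q_4 = 5
a_5 = 10.5
b_5 = 2.5
c_5 = 0.5
t_5 = 7
a_6 = 6
b_6 = 4.5
c_6 = 8
p_6 = 2
q_6 = 5.5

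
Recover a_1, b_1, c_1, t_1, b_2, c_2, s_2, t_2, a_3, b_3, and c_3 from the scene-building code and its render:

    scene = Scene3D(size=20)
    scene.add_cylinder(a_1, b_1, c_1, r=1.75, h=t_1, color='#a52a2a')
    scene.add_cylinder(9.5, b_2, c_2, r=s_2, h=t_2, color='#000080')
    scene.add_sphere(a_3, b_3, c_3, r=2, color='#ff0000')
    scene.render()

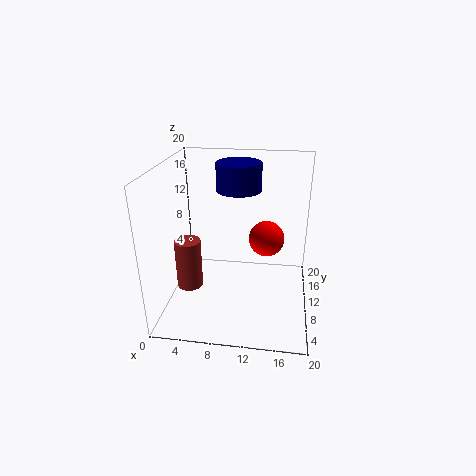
a_1 = 3.75; b_1 = 6.75; c_1 = 4; t_1 = 6.75; b_2 = 14.25; c_2 = 15.5; s_2 = 3.25; t_2 = 4; a_3 = 14.25; b_3 = 3.5; c_3 = 13.5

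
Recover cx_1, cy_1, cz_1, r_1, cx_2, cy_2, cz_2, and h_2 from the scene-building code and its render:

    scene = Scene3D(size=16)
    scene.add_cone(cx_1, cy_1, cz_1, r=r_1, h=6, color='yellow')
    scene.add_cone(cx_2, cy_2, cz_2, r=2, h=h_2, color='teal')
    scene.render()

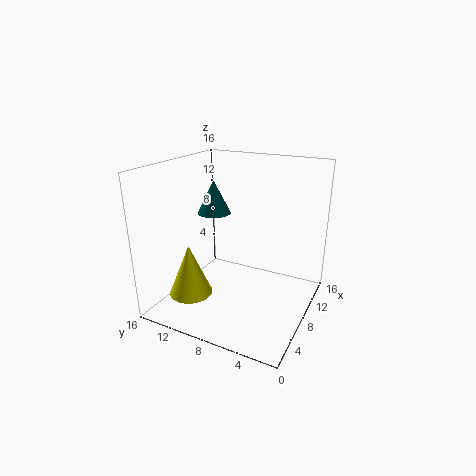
cx_1 = 5.5, cy_1 = 13, cz_1 = 1, r_1 = 2.5, cx_2 = 10.5, cy_2 = 12.5, cz_2 = 9.5, h_2 = 4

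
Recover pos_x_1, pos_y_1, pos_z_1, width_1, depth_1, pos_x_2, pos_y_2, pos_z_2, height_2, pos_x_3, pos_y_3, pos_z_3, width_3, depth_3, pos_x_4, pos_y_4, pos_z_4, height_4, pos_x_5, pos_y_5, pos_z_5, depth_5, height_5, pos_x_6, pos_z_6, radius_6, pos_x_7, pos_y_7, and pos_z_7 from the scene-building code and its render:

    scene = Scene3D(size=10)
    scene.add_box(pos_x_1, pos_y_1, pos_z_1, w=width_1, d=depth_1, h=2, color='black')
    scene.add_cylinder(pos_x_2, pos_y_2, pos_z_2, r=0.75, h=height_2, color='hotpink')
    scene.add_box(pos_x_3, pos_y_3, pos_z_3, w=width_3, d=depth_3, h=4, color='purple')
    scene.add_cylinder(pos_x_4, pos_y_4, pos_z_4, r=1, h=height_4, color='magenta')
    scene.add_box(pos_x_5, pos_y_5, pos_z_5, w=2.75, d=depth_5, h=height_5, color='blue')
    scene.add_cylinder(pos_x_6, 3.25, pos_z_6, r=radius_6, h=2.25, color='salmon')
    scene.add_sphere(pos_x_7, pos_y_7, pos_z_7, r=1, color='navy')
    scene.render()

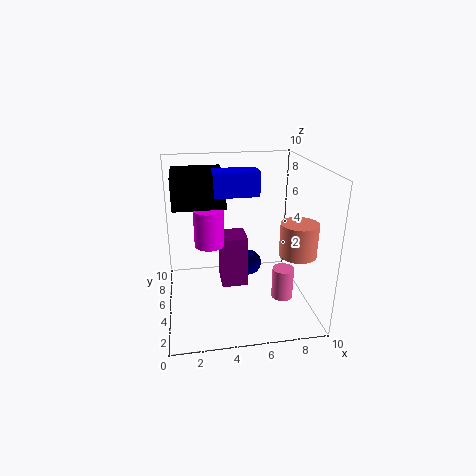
pos_x_1 = 0.75; pos_y_1 = 3.25; pos_z_1 = 7.75; width_1 = 3.25; depth_1 = 3.5; pos_x_2 = 8; pos_y_2 = 3.75; pos_z_2 = 0.75; height_2 = 2.25; pos_x_3 = 4; pos_y_3 = 6.25; pos_z_3 = 0.25; width_3 = 2; depth_3 = 2.25; pos_x_4 = 3; pos_y_4 = 4.75; pos_z_4 = 4.75; height_4 = 2.5; pos_x_5 = 3.25; pos_y_5 = 3; pos_z_5 = 8.5; depth_5 = 1.5; height_5 = 1.5; pos_x_6 = 8.75; pos_z_6 = 4.25; radius_6 = 1.25; pos_x_7 = 6.25; pos_y_7 = 7.25; pos_z_7 = 1.75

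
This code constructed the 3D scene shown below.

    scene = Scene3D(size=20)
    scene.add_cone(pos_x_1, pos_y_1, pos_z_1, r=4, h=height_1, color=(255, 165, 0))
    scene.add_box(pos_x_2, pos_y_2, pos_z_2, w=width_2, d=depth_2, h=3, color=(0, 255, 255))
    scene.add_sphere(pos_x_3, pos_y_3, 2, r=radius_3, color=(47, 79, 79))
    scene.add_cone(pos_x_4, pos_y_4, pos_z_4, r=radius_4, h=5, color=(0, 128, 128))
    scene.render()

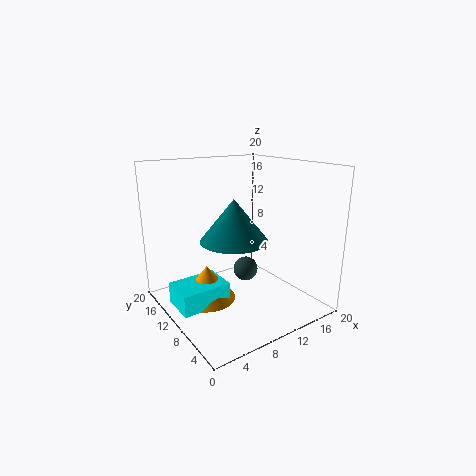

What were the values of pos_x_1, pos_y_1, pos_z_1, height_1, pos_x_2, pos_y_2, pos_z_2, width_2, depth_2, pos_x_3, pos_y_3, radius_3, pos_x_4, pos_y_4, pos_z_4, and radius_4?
pos_x_1 = 6
pos_y_1 = 12
pos_z_1 = 1
height_1 = 5
pos_x_2 = 1
pos_y_2 = 9
pos_z_2 = 1
width_2 = 7
depth_2 = 5
pos_x_3 = 15
pos_y_3 = 15
radius_3 = 2
pos_x_4 = 6
pos_y_4 = 5
pos_z_4 = 12
radius_4 = 4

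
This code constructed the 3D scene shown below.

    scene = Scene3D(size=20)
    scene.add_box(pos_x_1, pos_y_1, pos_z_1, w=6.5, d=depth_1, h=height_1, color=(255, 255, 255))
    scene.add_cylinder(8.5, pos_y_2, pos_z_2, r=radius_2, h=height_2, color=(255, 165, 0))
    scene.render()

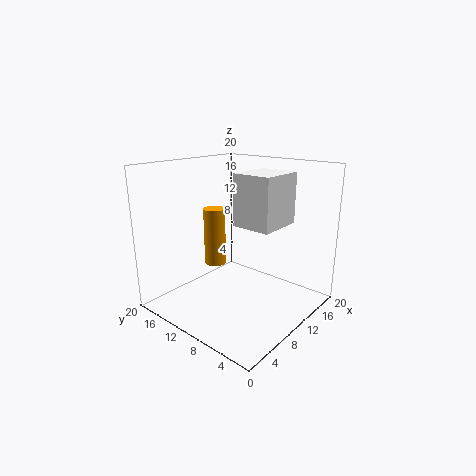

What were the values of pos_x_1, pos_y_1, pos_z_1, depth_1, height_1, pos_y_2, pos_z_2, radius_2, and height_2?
pos_x_1 = 9
pos_y_1 = 4.5
pos_z_1 = 12
depth_1 = 5.5
height_1 = 7
pos_y_2 = 13
pos_z_2 = 6
radius_2 = 1.5
height_2 = 8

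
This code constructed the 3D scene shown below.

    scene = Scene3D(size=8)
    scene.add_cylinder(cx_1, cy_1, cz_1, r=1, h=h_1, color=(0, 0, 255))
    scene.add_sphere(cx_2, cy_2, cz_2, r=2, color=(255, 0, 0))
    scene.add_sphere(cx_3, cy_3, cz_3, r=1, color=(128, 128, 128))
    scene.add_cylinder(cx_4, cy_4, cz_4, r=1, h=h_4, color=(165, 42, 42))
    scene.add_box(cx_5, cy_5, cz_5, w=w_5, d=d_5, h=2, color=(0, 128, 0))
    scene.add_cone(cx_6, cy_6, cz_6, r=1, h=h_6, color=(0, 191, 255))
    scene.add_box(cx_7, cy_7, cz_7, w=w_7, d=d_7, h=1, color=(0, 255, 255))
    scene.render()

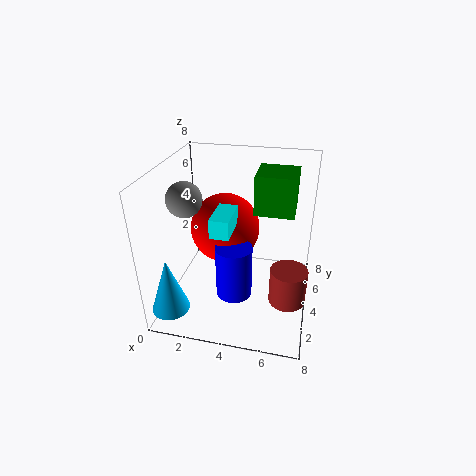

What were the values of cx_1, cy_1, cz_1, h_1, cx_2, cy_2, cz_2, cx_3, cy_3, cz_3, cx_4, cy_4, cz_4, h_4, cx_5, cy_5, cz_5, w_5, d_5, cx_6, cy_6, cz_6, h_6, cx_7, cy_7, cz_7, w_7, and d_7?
cx_1 = 4
cy_1 = 3
cz_1 = 1
h_1 = 3
cx_2 = 3
cy_2 = 5
cz_2 = 4
cx_3 = 1
cy_3 = 4
cz_3 = 6
cx_4 = 7
cy_4 = 3
cz_4 = 1
h_4 = 2
cx_5 = 5
cy_5 = 3
cz_5 = 6
w_5 = 2
d_5 = 2
cx_6 = 1
cy_6 = 1
cz_6 = 1
h_6 = 3
cx_7 = 3
cy_7 = 2
cz_7 = 5
w_7 = 1
d_7 = 2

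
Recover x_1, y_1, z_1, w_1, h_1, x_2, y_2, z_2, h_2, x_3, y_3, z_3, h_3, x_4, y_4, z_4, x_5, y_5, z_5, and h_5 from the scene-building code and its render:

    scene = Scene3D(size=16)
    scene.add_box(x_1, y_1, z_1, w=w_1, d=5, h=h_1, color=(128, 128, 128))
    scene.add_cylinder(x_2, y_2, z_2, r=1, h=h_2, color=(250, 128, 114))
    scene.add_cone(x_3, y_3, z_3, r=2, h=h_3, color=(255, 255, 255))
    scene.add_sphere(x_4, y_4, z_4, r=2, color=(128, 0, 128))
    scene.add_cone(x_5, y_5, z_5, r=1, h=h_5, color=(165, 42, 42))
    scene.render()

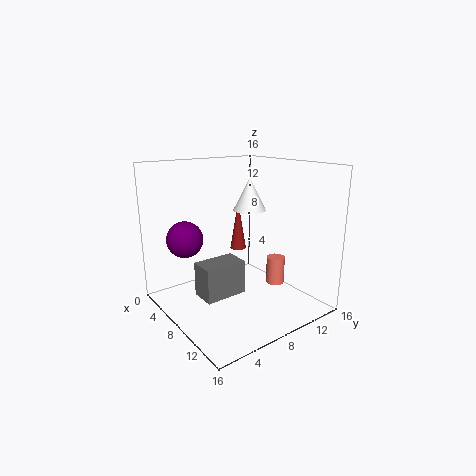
x_1 = 5
y_1 = 4
z_1 = 1
w_1 = 3
h_1 = 4
x_2 = 11
y_2 = 11
z_2 = 3
h_2 = 3
x_3 = 5
y_3 = 12
z_3 = 10
h_3 = 4
x_4 = 5
y_4 = 3
z_4 = 8
x_5 = 4
y_5 = 11
z_5 = 5
h_5 = 6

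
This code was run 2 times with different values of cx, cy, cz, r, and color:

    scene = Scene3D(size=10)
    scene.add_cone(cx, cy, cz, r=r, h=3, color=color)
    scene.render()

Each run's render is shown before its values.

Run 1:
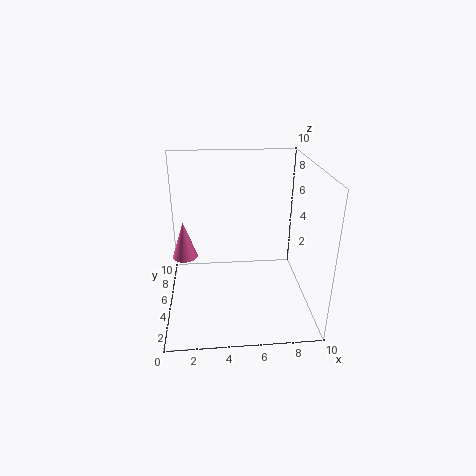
cx = 1
cy = 8
cz = 2
r = 1
color = 'hotpink'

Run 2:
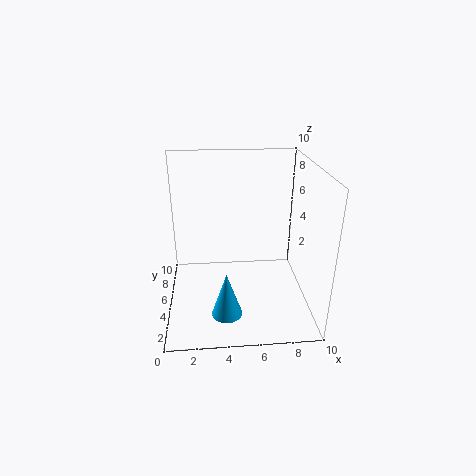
cx = 4
cy = 2
cz = 1
r = 1
color = 'deepskyblue'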